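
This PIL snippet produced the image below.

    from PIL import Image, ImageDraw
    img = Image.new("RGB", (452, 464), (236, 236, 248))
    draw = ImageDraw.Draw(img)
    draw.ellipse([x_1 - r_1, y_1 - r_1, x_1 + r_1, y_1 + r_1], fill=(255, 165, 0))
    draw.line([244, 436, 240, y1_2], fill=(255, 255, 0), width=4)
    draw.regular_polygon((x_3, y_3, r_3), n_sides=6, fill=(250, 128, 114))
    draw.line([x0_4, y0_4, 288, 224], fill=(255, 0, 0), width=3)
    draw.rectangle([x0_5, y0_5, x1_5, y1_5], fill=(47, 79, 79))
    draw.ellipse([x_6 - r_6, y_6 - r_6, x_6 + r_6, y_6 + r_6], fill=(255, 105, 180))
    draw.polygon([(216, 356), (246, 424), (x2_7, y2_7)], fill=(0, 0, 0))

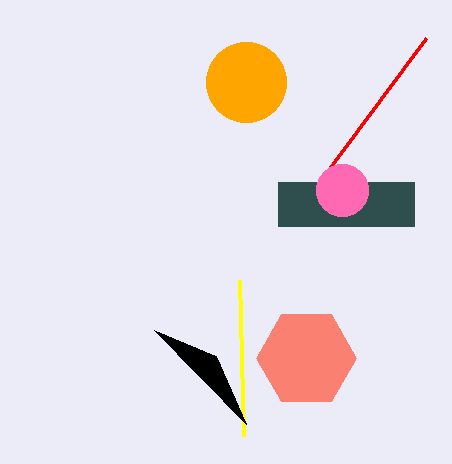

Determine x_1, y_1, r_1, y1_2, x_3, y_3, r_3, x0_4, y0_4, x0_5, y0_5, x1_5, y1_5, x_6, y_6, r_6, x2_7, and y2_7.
x_1 = 246, y_1 = 82, r_1 = 40, y1_2 = 280, x_3 = 306, y_3 = 358, r_3 = 50, x0_4 = 426, y0_4 = 38, x0_5 = 278, y0_5 = 182, x1_5 = 414, y1_5 = 226, x_6 = 342, y_6 = 190, r_6 = 26, x2_7 = 154, y2_7 = 330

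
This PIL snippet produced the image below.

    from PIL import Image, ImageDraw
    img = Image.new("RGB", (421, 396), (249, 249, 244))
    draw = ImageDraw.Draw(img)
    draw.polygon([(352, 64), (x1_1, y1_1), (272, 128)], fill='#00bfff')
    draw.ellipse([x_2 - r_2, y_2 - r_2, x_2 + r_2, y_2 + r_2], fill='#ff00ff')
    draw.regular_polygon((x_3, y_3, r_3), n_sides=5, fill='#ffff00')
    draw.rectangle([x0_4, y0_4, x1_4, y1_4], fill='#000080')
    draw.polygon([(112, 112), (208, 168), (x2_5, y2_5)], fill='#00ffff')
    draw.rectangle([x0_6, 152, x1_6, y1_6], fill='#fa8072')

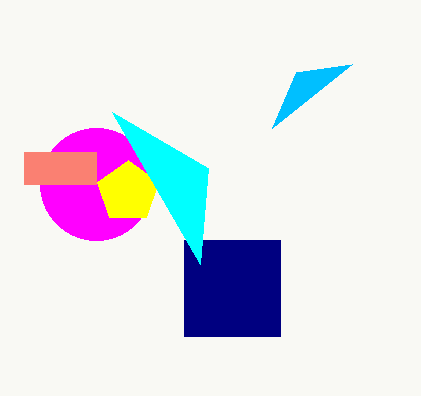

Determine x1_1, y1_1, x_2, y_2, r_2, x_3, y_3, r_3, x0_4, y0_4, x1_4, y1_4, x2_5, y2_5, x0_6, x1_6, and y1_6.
x1_1 = 296; y1_1 = 72; x_2 = 96; y_2 = 184; r_2 = 56; x_3 = 128; y_3 = 192; r_3 = 32; x0_4 = 184; y0_4 = 240; x1_4 = 280; y1_4 = 336; x2_5 = 200; y2_5 = 264; x0_6 = 24; x1_6 = 96; y1_6 = 184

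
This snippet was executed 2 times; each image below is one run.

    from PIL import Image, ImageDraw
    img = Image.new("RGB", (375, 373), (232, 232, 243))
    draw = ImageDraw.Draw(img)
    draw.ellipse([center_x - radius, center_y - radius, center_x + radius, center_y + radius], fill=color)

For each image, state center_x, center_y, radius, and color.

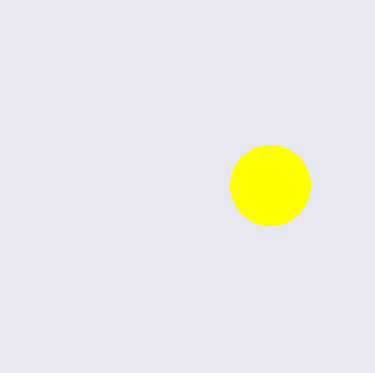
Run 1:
center_x = 270
center_y = 185
radius = 40
color = 'yellow'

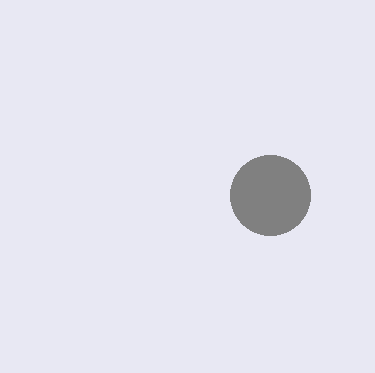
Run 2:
center_x = 270
center_y = 195
radius = 40
color = 'gray'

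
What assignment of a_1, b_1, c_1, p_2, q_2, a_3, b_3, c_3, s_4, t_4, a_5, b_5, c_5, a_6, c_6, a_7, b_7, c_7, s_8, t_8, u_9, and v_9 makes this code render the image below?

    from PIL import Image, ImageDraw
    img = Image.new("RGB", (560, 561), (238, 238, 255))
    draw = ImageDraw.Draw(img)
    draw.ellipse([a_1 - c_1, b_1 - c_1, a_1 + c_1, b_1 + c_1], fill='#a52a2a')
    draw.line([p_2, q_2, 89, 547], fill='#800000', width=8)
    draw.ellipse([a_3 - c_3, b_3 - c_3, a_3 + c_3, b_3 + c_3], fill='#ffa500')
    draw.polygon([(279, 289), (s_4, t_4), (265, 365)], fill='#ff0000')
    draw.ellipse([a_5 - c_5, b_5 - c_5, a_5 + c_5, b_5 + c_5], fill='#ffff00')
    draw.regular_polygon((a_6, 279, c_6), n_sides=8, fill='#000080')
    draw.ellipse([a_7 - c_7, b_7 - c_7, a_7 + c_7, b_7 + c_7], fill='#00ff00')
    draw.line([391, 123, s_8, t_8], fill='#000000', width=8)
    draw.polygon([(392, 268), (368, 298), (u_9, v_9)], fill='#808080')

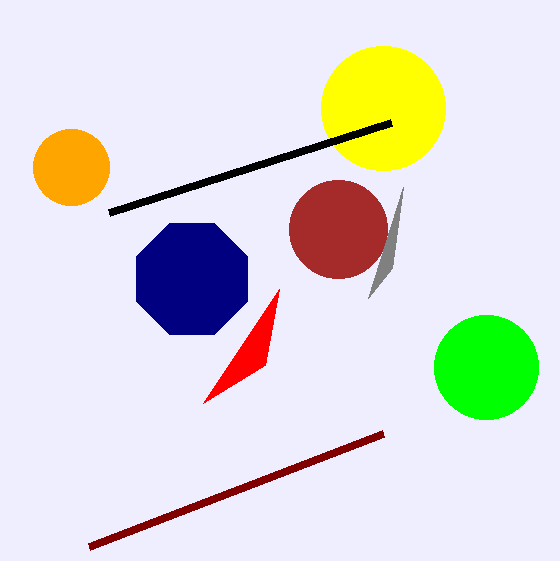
a_1 = 338
b_1 = 229
c_1 = 49
p_2 = 383
q_2 = 434
a_3 = 71
b_3 = 167
c_3 = 38
s_4 = 203
t_4 = 403
a_5 = 383
b_5 = 108
c_5 = 62
a_6 = 192
c_6 = 60
a_7 = 486
b_7 = 367
c_7 = 52
s_8 = 109
t_8 = 213
u_9 = 403
v_9 = 187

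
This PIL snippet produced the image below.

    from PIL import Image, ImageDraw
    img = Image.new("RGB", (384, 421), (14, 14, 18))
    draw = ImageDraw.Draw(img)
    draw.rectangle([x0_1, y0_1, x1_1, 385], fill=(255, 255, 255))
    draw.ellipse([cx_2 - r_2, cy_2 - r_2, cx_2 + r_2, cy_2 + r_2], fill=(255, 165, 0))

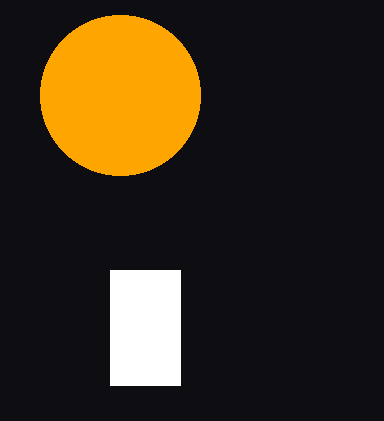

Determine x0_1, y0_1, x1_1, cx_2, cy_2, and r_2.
x0_1 = 110, y0_1 = 270, x1_1 = 180, cx_2 = 120, cy_2 = 95, r_2 = 80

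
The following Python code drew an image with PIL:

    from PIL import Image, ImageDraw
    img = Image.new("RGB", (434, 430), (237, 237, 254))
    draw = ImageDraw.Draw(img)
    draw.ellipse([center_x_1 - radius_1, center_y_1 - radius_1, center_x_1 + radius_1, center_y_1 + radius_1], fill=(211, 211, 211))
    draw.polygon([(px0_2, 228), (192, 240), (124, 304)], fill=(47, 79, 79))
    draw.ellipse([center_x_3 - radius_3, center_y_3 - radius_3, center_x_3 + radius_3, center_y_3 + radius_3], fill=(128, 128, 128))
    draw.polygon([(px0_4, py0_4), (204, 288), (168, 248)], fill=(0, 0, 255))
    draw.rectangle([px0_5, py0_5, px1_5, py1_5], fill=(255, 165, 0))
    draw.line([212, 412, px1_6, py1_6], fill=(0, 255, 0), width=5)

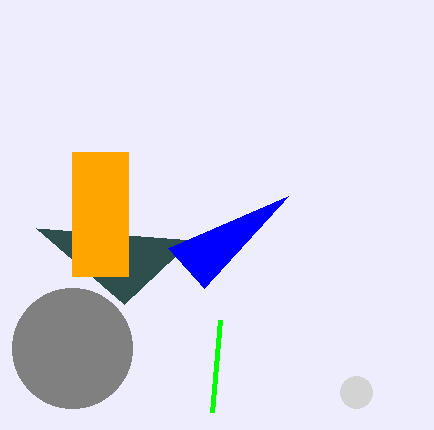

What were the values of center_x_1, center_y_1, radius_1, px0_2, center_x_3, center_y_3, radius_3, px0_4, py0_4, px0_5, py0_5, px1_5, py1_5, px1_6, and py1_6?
center_x_1 = 356
center_y_1 = 392
radius_1 = 16
px0_2 = 36
center_x_3 = 72
center_y_3 = 348
radius_3 = 60
px0_4 = 288
py0_4 = 196
px0_5 = 72
py0_5 = 152
px1_5 = 128
py1_5 = 276
px1_6 = 220
py1_6 = 320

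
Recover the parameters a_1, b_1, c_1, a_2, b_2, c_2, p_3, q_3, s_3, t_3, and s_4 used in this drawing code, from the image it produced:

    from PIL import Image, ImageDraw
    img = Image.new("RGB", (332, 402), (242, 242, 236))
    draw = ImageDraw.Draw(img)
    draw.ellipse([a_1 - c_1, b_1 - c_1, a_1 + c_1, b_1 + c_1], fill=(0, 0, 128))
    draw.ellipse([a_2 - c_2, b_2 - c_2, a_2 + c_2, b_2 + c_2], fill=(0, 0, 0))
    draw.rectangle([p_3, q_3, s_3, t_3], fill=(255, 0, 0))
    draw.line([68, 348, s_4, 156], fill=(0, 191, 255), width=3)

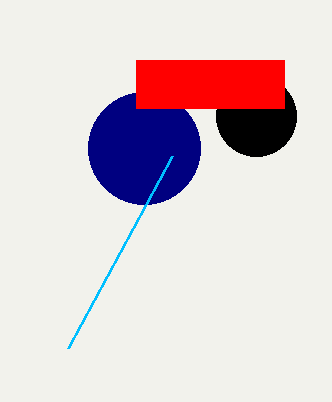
a_1 = 144, b_1 = 148, c_1 = 56, a_2 = 256, b_2 = 116, c_2 = 40, p_3 = 136, q_3 = 60, s_3 = 284, t_3 = 108, s_4 = 172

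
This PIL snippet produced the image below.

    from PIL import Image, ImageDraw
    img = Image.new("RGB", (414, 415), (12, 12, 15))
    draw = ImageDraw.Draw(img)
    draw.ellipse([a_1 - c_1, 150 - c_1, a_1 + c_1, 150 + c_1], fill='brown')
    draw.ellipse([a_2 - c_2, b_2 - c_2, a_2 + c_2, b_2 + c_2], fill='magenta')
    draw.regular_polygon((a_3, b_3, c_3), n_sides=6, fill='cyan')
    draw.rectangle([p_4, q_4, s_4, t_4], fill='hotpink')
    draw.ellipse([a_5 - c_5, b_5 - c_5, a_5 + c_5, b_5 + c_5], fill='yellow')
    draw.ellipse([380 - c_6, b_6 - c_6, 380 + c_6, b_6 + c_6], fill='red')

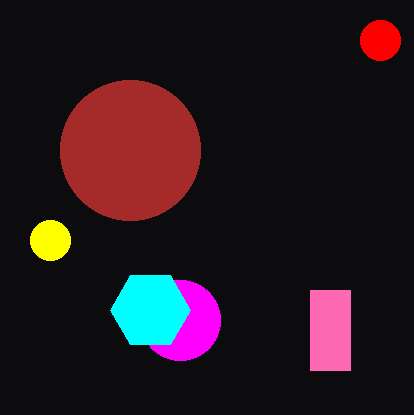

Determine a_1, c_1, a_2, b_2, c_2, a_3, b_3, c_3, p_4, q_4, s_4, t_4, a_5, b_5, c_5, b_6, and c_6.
a_1 = 130; c_1 = 70; a_2 = 180; b_2 = 320; c_2 = 40; a_3 = 150; b_3 = 310; c_3 = 40; p_4 = 310; q_4 = 290; s_4 = 350; t_4 = 370; a_5 = 50; b_5 = 240; c_5 = 20; b_6 = 40; c_6 = 20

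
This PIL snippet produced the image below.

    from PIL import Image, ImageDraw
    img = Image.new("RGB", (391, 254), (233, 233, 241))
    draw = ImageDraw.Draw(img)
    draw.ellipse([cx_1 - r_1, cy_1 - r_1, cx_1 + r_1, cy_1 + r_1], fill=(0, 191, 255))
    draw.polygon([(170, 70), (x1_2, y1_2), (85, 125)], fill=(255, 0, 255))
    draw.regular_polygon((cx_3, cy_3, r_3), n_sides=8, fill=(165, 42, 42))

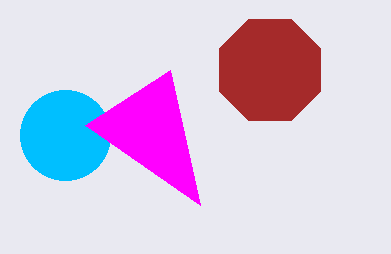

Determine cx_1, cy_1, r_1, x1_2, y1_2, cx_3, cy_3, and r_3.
cx_1 = 65
cy_1 = 135
r_1 = 45
x1_2 = 200
y1_2 = 205
cx_3 = 270
cy_3 = 70
r_3 = 55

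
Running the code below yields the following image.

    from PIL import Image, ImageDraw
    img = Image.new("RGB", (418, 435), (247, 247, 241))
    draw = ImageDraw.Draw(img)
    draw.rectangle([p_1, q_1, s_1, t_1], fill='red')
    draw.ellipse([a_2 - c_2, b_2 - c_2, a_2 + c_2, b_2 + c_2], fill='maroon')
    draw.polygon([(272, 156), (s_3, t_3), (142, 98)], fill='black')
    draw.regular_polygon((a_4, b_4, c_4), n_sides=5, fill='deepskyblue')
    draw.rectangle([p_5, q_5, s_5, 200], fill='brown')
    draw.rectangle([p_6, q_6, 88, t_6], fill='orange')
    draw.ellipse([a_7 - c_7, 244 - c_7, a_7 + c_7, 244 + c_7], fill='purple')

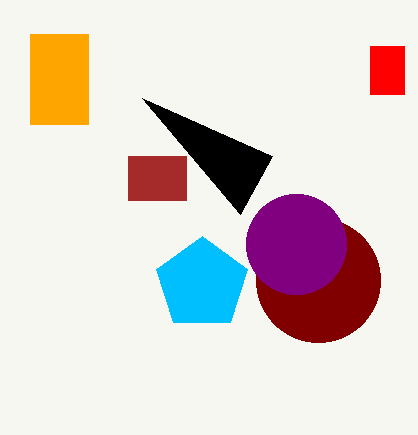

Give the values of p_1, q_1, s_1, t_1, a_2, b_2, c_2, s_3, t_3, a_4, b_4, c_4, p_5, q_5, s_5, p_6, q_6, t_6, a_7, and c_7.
p_1 = 370; q_1 = 46; s_1 = 404; t_1 = 94; a_2 = 318; b_2 = 280; c_2 = 62; s_3 = 240; t_3 = 214; a_4 = 202; b_4 = 284; c_4 = 48; p_5 = 128; q_5 = 156; s_5 = 186; p_6 = 30; q_6 = 34; t_6 = 124; a_7 = 296; c_7 = 50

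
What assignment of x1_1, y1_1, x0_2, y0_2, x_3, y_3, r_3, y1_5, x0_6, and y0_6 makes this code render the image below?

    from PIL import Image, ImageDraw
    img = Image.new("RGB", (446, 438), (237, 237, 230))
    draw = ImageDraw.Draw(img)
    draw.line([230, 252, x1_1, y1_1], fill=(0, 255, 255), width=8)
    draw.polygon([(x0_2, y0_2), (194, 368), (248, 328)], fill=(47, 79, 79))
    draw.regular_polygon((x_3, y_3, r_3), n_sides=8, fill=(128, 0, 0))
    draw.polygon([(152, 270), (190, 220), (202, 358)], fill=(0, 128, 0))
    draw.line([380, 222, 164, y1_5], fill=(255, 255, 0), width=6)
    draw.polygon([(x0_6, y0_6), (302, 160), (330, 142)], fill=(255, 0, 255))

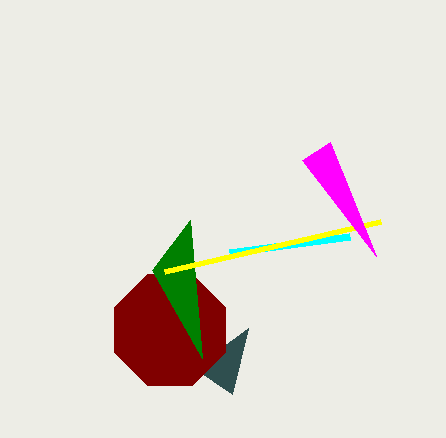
x1_1 = 350; y1_1 = 236; x0_2 = 232; y0_2 = 394; x_3 = 170; y_3 = 330; r_3 = 60; y1_5 = 272; x0_6 = 376; y0_6 = 256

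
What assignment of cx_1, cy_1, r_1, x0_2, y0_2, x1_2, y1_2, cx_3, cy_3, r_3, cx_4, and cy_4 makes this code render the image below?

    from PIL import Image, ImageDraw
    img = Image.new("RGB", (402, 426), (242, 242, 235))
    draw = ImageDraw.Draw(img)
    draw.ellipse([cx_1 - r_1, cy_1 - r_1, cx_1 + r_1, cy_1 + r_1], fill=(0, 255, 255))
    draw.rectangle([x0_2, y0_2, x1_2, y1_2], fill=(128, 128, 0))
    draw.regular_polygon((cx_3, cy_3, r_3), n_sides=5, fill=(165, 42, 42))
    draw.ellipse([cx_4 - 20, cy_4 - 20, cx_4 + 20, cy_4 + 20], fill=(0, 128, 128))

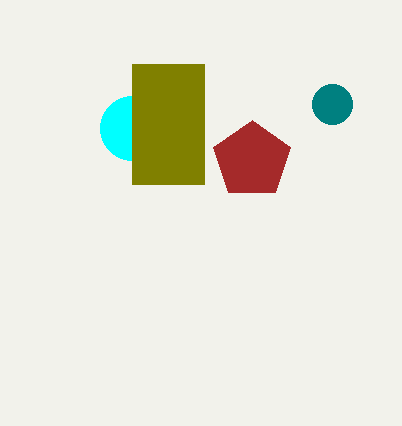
cx_1 = 132; cy_1 = 128; r_1 = 32; x0_2 = 132; y0_2 = 64; x1_2 = 204; y1_2 = 184; cx_3 = 252; cy_3 = 160; r_3 = 40; cx_4 = 332; cy_4 = 104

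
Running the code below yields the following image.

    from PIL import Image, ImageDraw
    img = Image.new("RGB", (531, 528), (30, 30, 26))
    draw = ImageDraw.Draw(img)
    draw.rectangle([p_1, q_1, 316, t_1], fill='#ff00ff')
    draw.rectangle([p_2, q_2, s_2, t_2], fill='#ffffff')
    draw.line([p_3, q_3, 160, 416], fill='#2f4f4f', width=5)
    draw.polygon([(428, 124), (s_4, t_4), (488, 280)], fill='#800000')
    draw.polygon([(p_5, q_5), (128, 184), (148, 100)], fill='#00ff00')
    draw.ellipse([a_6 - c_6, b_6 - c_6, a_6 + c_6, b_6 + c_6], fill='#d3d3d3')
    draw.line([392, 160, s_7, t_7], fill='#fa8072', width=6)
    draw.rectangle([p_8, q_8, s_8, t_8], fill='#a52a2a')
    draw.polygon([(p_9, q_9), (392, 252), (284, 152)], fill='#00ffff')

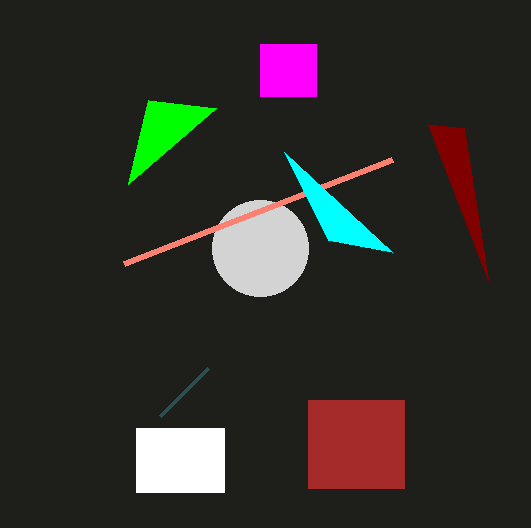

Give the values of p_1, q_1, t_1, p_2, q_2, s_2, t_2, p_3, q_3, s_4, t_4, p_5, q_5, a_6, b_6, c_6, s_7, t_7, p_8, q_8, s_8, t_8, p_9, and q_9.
p_1 = 260; q_1 = 44; t_1 = 96; p_2 = 136; q_2 = 428; s_2 = 224; t_2 = 492; p_3 = 208; q_3 = 368; s_4 = 464; t_4 = 128; p_5 = 216; q_5 = 108; a_6 = 260; b_6 = 248; c_6 = 48; s_7 = 124; t_7 = 264; p_8 = 308; q_8 = 400; s_8 = 404; t_8 = 488; p_9 = 328; q_9 = 240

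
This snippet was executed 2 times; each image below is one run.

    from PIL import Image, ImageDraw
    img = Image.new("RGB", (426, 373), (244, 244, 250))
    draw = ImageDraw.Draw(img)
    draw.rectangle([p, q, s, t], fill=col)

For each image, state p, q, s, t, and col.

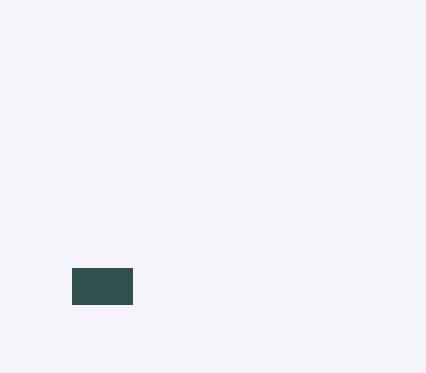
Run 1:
p = 72; q = 268; s = 132; t = 304; col = 'darkslategray'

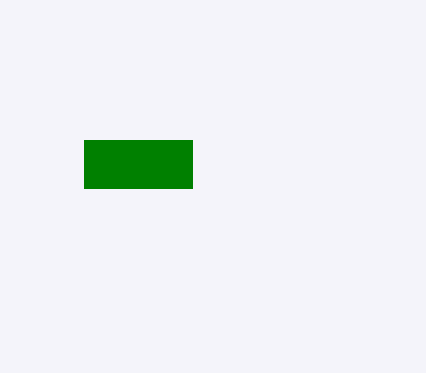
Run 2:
p = 84; q = 140; s = 192; t = 188; col = 'green'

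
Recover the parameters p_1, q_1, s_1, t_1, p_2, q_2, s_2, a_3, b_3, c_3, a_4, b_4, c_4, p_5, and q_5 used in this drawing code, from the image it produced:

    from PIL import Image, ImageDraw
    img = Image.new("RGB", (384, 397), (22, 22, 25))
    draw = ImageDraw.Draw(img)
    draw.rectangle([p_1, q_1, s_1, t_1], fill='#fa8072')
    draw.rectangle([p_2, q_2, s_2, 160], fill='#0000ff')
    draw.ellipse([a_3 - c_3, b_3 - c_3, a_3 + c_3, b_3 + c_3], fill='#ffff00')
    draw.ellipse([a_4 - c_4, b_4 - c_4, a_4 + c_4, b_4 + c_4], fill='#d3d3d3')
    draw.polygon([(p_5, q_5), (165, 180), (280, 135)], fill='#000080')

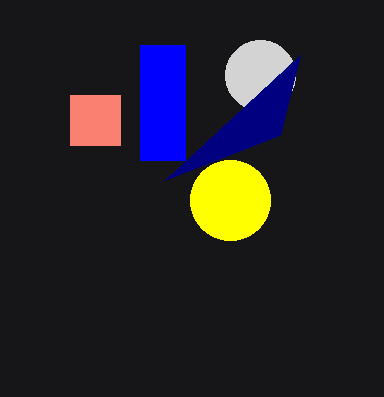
p_1 = 70
q_1 = 95
s_1 = 120
t_1 = 145
p_2 = 140
q_2 = 45
s_2 = 185
a_3 = 230
b_3 = 200
c_3 = 40
a_4 = 260
b_4 = 75
c_4 = 35
p_5 = 300
q_5 = 55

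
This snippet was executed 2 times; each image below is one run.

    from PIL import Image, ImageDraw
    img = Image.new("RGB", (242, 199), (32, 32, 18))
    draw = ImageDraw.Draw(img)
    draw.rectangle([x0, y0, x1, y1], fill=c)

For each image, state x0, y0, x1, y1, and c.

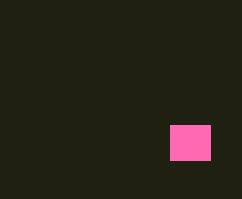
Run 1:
x0 = 170
y0 = 125
x1 = 210
y1 = 160
c = 'hotpink'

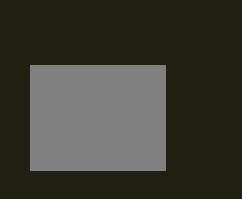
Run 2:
x0 = 30, y0 = 65, x1 = 165, y1 = 170, c = 'gray'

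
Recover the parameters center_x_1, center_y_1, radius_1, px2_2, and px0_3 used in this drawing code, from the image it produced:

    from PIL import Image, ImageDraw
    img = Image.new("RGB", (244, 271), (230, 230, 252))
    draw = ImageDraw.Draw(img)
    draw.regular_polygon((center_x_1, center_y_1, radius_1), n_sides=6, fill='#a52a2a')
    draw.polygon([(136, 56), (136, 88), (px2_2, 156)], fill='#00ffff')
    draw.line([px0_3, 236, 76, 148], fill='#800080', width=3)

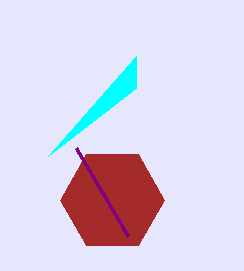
center_x_1 = 112; center_y_1 = 200; radius_1 = 52; px2_2 = 48; px0_3 = 128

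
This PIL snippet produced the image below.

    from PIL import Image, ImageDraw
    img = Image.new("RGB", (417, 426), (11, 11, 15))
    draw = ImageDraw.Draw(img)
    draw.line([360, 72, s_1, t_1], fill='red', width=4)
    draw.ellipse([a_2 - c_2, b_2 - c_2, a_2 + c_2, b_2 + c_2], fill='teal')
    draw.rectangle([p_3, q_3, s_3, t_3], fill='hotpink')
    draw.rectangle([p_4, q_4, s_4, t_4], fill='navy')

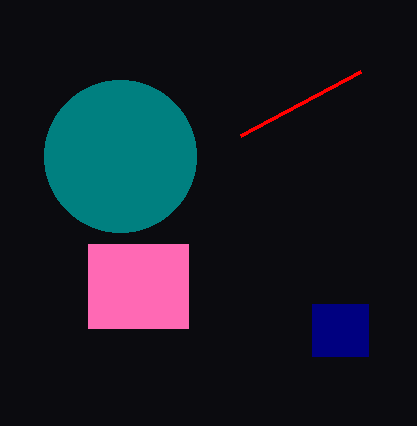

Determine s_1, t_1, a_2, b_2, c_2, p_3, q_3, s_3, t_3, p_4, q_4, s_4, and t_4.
s_1 = 240; t_1 = 136; a_2 = 120; b_2 = 156; c_2 = 76; p_3 = 88; q_3 = 244; s_3 = 188; t_3 = 328; p_4 = 312; q_4 = 304; s_4 = 368; t_4 = 356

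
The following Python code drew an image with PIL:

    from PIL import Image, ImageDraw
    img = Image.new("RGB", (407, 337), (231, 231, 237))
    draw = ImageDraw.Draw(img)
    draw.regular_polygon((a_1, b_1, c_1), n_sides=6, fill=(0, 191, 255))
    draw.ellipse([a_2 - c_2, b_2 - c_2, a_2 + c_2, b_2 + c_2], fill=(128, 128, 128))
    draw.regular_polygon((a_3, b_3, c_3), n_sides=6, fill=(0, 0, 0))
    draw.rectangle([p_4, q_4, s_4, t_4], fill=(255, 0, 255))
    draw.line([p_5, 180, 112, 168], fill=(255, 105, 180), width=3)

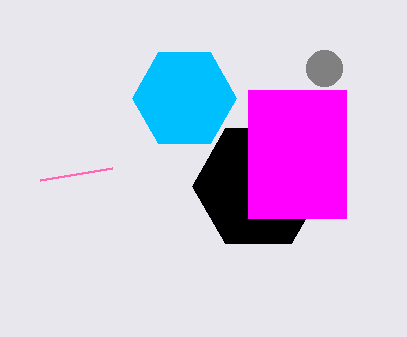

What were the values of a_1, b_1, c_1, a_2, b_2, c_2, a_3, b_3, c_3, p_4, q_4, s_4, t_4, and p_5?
a_1 = 184, b_1 = 98, c_1 = 52, a_2 = 324, b_2 = 68, c_2 = 18, a_3 = 258, b_3 = 186, c_3 = 66, p_4 = 248, q_4 = 90, s_4 = 346, t_4 = 218, p_5 = 40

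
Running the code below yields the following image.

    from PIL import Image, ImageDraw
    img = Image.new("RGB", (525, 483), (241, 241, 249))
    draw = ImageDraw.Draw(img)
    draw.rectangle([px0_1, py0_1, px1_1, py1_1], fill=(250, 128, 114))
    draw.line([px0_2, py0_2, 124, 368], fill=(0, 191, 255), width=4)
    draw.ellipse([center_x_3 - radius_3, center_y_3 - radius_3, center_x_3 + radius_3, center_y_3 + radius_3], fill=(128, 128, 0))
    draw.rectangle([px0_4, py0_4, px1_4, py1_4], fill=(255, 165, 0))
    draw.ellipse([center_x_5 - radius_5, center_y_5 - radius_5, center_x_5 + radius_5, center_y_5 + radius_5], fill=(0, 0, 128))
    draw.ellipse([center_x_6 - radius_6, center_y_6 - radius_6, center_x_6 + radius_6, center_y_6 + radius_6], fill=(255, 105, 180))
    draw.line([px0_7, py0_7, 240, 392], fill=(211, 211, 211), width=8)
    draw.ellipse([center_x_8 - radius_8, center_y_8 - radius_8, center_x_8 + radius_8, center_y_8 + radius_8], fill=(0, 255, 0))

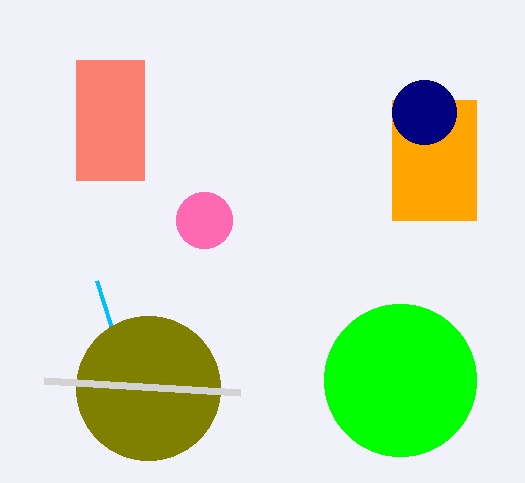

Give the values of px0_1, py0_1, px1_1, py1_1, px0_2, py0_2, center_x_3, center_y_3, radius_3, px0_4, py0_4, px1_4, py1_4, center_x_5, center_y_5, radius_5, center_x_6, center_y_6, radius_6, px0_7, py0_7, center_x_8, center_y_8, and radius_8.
px0_1 = 76, py0_1 = 60, px1_1 = 144, py1_1 = 180, px0_2 = 96, py0_2 = 280, center_x_3 = 148, center_y_3 = 388, radius_3 = 72, px0_4 = 392, py0_4 = 100, px1_4 = 476, py1_4 = 220, center_x_5 = 424, center_y_5 = 112, radius_5 = 32, center_x_6 = 204, center_y_6 = 220, radius_6 = 28, px0_7 = 44, py0_7 = 380, center_x_8 = 400, center_y_8 = 380, radius_8 = 76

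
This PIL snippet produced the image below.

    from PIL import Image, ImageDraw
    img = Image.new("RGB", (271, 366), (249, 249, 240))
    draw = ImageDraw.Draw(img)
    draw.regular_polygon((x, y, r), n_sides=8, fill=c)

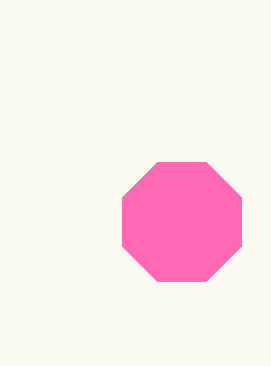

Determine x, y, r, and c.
x = 182
y = 222
r = 64
c = 'hotpink'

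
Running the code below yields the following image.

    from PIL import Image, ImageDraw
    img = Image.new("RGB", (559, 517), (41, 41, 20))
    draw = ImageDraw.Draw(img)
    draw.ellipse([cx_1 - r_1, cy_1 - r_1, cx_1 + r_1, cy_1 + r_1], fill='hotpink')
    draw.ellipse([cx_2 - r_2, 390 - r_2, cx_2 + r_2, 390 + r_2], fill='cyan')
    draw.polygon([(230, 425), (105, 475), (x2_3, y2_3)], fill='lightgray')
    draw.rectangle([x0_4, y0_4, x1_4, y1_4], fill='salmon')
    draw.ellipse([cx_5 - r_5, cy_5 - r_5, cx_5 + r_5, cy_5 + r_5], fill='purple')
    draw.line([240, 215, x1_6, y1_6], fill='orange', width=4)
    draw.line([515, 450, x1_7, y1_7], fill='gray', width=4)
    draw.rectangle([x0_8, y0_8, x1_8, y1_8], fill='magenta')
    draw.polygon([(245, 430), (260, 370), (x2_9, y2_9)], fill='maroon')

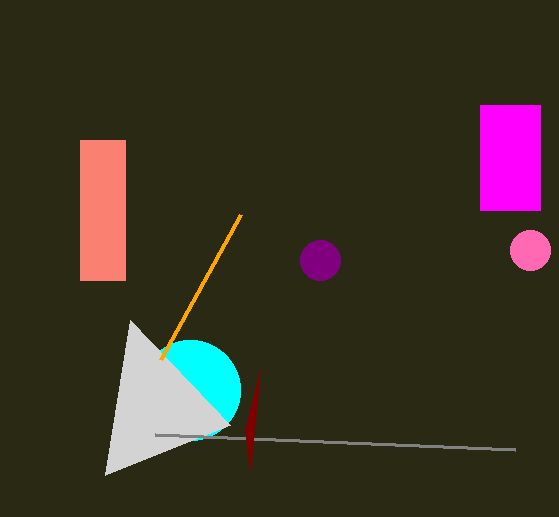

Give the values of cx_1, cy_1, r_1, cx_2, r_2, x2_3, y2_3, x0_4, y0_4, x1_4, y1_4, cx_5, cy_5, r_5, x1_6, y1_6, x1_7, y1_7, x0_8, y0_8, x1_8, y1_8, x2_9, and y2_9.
cx_1 = 530; cy_1 = 250; r_1 = 20; cx_2 = 190; r_2 = 50; x2_3 = 130; y2_3 = 320; x0_4 = 80; y0_4 = 140; x1_4 = 125; y1_4 = 280; cx_5 = 320; cy_5 = 260; r_5 = 20; x1_6 = 160; y1_6 = 360; x1_7 = 155; y1_7 = 435; x0_8 = 480; y0_8 = 105; x1_8 = 540; y1_8 = 210; x2_9 = 250; y2_9 = 470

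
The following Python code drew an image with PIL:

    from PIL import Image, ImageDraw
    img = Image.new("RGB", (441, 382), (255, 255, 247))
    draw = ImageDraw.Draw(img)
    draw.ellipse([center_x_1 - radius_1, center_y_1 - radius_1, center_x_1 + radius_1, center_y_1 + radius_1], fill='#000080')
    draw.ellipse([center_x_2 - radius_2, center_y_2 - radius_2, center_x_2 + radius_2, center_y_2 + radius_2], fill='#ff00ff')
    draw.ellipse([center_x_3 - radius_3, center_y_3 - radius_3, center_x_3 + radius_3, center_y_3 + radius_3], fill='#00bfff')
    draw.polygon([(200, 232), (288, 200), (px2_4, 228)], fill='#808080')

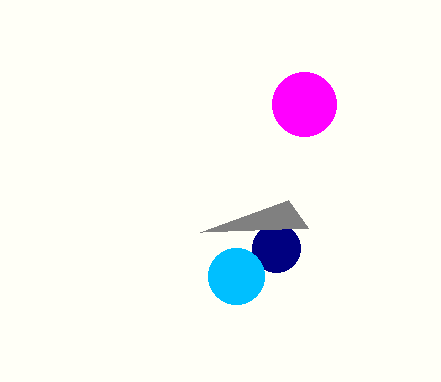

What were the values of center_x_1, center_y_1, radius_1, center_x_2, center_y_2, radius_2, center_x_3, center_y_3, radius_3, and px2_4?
center_x_1 = 276; center_y_1 = 248; radius_1 = 24; center_x_2 = 304; center_y_2 = 104; radius_2 = 32; center_x_3 = 236; center_y_3 = 276; radius_3 = 28; px2_4 = 308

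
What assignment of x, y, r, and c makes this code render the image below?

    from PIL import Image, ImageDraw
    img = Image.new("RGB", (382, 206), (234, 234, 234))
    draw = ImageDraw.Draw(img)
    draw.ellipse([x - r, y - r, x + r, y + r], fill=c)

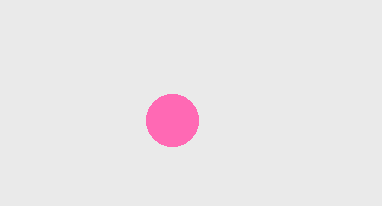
x = 172; y = 120; r = 26; c = 'hotpink'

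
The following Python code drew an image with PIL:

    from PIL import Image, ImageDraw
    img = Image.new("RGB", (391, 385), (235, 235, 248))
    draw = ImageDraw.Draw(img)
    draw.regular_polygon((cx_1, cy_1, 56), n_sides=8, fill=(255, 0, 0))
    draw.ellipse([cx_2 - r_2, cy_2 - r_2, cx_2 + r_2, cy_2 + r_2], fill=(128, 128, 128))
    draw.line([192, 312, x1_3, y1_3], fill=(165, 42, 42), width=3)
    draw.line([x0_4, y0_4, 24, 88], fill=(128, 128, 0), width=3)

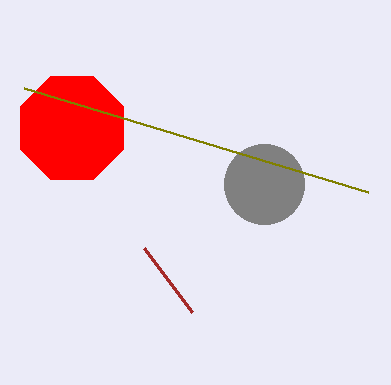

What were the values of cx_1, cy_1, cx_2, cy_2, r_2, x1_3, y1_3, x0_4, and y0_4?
cx_1 = 72, cy_1 = 128, cx_2 = 264, cy_2 = 184, r_2 = 40, x1_3 = 144, y1_3 = 248, x0_4 = 368, y0_4 = 192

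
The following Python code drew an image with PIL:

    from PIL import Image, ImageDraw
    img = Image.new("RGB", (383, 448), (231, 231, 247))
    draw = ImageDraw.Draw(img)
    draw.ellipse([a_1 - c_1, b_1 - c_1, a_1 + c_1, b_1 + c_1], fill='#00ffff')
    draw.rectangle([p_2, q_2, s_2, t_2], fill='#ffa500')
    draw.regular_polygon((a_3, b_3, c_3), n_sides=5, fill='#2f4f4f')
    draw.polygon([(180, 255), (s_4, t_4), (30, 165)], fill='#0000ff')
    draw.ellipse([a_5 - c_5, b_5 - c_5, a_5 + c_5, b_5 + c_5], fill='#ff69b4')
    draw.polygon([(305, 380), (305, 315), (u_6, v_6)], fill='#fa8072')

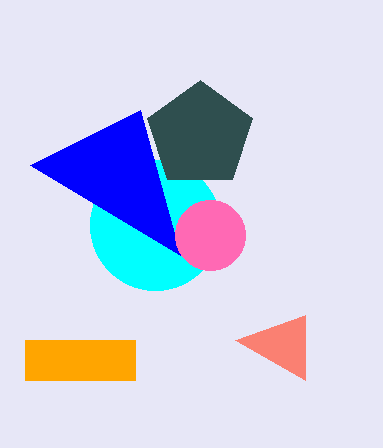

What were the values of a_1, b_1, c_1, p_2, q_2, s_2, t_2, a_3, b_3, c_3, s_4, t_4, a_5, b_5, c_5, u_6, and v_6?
a_1 = 155; b_1 = 225; c_1 = 65; p_2 = 25; q_2 = 340; s_2 = 135; t_2 = 380; a_3 = 200; b_3 = 135; c_3 = 55; s_4 = 140; t_4 = 110; a_5 = 210; b_5 = 235; c_5 = 35; u_6 = 235; v_6 = 340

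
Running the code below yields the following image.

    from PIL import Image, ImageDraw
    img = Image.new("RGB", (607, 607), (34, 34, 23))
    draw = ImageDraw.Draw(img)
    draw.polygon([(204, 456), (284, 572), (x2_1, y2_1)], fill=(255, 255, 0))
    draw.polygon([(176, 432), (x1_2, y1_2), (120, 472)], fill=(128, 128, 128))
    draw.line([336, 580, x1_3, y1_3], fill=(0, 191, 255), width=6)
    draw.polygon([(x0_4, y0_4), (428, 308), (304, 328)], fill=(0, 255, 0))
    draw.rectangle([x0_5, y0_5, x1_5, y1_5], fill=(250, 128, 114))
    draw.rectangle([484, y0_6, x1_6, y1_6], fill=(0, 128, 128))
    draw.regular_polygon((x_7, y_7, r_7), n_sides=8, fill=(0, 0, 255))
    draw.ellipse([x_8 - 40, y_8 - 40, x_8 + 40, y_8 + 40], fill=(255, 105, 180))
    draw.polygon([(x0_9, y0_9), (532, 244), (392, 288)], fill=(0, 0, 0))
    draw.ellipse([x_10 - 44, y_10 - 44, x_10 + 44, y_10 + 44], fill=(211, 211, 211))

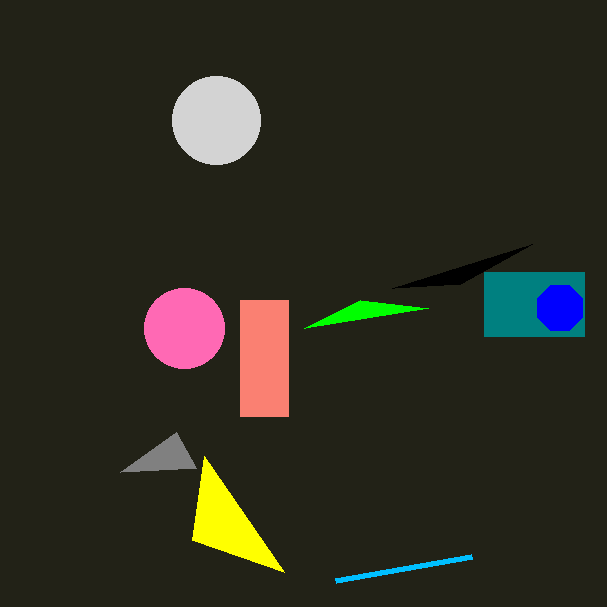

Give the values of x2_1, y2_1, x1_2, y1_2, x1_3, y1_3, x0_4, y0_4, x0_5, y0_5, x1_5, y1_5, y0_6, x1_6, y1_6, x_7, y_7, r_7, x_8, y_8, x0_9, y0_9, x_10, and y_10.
x2_1 = 192; y2_1 = 540; x1_2 = 196; y1_2 = 468; x1_3 = 472; y1_3 = 556; x0_4 = 360; y0_4 = 300; x0_5 = 240; y0_5 = 300; x1_5 = 288; y1_5 = 416; y0_6 = 272; x1_6 = 584; y1_6 = 336; x_7 = 560; y_7 = 308; r_7 = 24; x_8 = 184; y_8 = 328; x0_9 = 460; y0_9 = 284; x_10 = 216; y_10 = 120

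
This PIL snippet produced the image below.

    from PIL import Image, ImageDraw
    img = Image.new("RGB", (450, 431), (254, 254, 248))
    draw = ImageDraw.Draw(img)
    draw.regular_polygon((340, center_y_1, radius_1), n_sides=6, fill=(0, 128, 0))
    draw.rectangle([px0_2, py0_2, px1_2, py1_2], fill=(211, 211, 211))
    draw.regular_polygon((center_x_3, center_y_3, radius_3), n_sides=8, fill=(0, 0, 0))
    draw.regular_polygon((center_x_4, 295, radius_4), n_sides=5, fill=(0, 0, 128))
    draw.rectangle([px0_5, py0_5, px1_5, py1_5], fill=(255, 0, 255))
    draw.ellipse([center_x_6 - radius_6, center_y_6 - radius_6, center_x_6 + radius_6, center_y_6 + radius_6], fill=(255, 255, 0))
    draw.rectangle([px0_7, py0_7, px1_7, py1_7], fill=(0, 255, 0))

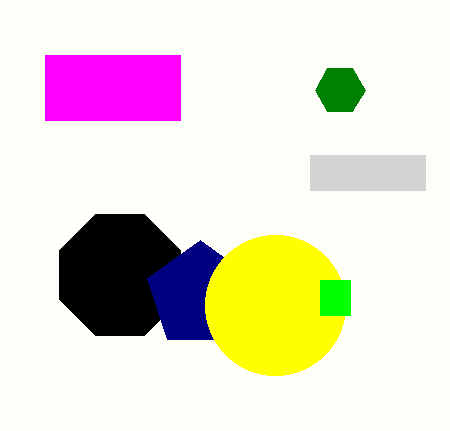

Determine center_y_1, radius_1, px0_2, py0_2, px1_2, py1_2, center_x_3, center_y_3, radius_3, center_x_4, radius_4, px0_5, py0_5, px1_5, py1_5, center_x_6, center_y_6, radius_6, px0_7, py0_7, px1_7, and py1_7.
center_y_1 = 90; radius_1 = 25; px0_2 = 310; py0_2 = 155; px1_2 = 425; py1_2 = 190; center_x_3 = 120; center_y_3 = 275; radius_3 = 65; center_x_4 = 200; radius_4 = 55; px0_5 = 45; py0_5 = 55; px1_5 = 180; py1_5 = 120; center_x_6 = 275; center_y_6 = 305; radius_6 = 70; px0_7 = 320; py0_7 = 280; px1_7 = 350; py1_7 = 315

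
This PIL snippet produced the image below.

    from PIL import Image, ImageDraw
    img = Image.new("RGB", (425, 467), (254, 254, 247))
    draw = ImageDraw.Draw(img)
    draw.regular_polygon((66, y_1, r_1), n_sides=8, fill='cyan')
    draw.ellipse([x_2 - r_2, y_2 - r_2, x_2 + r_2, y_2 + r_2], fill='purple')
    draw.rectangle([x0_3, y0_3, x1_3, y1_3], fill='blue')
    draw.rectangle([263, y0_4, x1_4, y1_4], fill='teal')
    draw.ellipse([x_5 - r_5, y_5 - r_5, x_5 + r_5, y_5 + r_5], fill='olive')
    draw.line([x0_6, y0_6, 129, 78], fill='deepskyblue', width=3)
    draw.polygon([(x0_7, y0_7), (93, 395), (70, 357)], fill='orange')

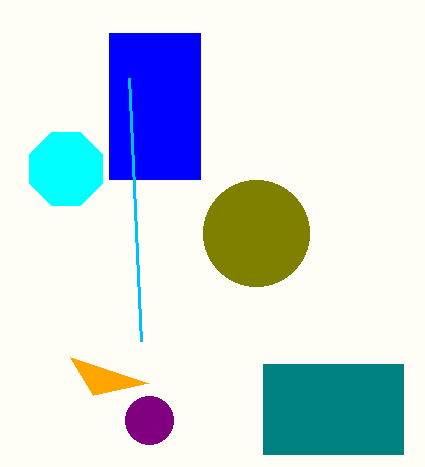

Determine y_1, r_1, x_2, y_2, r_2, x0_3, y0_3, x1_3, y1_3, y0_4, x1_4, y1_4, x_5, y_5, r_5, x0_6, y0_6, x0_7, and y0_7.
y_1 = 169
r_1 = 39
x_2 = 149
y_2 = 420
r_2 = 24
x0_3 = 109
y0_3 = 33
x1_3 = 200
y1_3 = 179
y0_4 = 364
x1_4 = 403
y1_4 = 454
x_5 = 256
y_5 = 233
r_5 = 53
x0_6 = 141
y0_6 = 341
x0_7 = 148
y0_7 = 383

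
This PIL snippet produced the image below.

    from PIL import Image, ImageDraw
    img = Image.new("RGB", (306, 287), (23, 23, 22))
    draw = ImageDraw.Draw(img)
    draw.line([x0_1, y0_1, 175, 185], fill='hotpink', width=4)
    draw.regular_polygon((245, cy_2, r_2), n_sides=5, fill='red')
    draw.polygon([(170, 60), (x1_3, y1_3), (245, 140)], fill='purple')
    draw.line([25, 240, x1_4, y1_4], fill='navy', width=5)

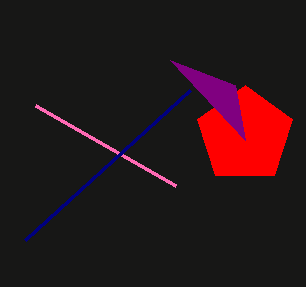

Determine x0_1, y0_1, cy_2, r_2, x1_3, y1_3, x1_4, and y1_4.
x0_1 = 35, y0_1 = 105, cy_2 = 135, r_2 = 50, x1_3 = 235, y1_3 = 85, x1_4 = 190, y1_4 = 90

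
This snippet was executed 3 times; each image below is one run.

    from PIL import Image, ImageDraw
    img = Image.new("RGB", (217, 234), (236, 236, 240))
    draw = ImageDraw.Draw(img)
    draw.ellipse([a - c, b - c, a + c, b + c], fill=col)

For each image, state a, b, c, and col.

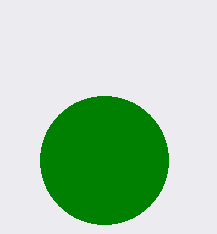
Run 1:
a = 104, b = 160, c = 64, col = 'green'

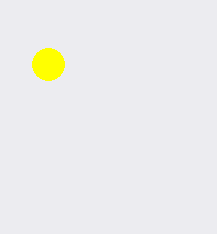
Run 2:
a = 48, b = 64, c = 16, col = 'yellow'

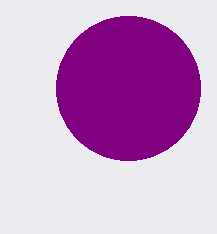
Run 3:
a = 128, b = 88, c = 72, col = 'purple'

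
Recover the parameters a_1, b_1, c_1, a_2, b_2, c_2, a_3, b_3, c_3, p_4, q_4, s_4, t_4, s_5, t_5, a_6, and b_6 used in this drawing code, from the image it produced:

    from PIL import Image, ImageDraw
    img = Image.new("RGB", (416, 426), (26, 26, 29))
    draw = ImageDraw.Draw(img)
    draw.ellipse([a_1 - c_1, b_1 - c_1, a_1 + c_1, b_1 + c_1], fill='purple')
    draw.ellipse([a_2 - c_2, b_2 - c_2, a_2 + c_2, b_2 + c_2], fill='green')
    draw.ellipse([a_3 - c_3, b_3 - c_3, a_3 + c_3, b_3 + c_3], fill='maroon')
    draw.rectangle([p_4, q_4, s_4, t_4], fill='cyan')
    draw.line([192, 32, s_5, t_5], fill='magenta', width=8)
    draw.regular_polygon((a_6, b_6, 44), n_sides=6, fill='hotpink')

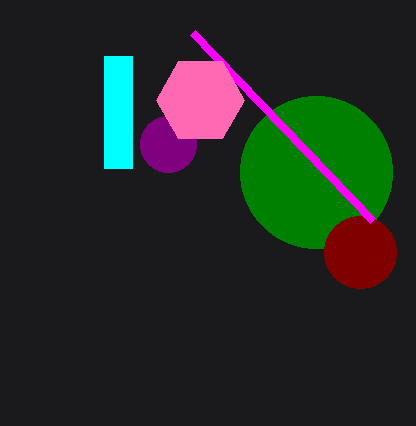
a_1 = 168
b_1 = 144
c_1 = 28
a_2 = 316
b_2 = 172
c_2 = 76
a_3 = 360
b_3 = 252
c_3 = 36
p_4 = 104
q_4 = 56
s_4 = 132
t_4 = 168
s_5 = 372
t_5 = 220
a_6 = 200
b_6 = 100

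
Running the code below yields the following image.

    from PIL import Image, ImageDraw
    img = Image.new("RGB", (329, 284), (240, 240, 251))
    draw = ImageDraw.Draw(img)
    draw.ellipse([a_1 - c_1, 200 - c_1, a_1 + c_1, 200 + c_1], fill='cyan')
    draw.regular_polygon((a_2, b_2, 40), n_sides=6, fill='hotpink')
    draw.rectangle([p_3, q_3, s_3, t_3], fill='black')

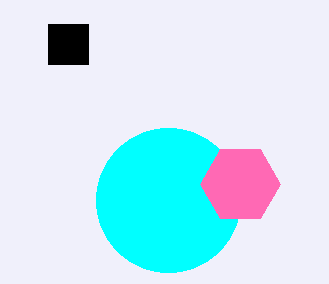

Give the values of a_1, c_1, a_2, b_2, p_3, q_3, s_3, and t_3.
a_1 = 168, c_1 = 72, a_2 = 240, b_2 = 184, p_3 = 48, q_3 = 24, s_3 = 88, t_3 = 64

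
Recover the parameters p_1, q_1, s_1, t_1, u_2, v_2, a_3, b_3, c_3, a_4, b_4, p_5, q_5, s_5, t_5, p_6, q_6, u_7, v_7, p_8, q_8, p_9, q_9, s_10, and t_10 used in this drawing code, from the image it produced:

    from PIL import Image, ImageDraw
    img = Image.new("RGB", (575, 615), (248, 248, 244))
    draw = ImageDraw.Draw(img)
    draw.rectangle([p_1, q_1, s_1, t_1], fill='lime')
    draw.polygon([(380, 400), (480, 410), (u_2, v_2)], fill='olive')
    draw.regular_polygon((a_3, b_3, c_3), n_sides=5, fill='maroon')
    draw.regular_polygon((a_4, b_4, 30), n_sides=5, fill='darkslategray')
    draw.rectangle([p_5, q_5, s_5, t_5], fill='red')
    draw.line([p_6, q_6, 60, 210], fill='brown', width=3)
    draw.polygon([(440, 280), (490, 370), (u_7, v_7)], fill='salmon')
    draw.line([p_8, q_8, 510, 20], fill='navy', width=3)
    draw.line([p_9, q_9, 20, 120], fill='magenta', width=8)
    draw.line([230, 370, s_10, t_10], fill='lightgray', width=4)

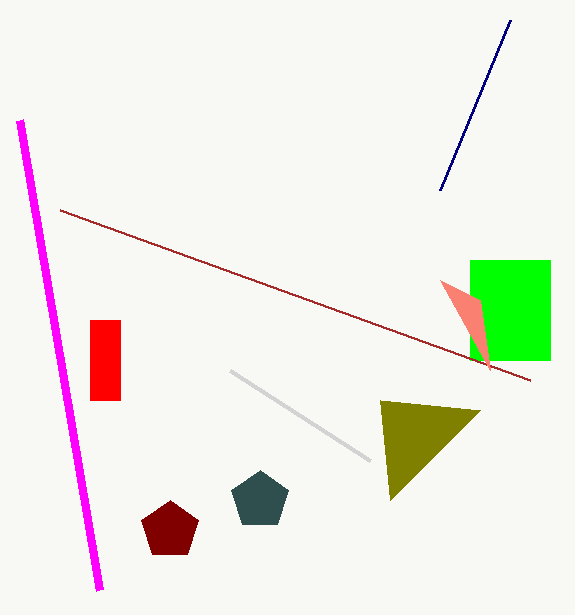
p_1 = 470; q_1 = 260; s_1 = 550; t_1 = 360; u_2 = 390; v_2 = 500; a_3 = 170; b_3 = 530; c_3 = 30; a_4 = 260; b_4 = 500; p_5 = 90; q_5 = 320; s_5 = 120; t_5 = 400; p_6 = 530; q_6 = 380; u_7 = 480; v_7 = 300; p_8 = 440; q_8 = 190; p_9 = 100; q_9 = 590; s_10 = 370; t_10 = 460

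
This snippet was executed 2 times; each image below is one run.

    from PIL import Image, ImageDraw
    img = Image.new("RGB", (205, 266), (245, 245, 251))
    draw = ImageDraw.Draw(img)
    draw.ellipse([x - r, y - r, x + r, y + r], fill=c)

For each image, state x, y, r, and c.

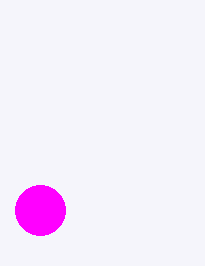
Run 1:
x = 40; y = 210; r = 25; c = 'magenta'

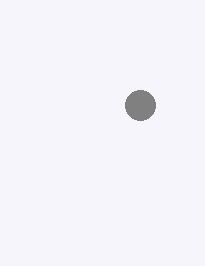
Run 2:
x = 140, y = 105, r = 15, c = 'gray'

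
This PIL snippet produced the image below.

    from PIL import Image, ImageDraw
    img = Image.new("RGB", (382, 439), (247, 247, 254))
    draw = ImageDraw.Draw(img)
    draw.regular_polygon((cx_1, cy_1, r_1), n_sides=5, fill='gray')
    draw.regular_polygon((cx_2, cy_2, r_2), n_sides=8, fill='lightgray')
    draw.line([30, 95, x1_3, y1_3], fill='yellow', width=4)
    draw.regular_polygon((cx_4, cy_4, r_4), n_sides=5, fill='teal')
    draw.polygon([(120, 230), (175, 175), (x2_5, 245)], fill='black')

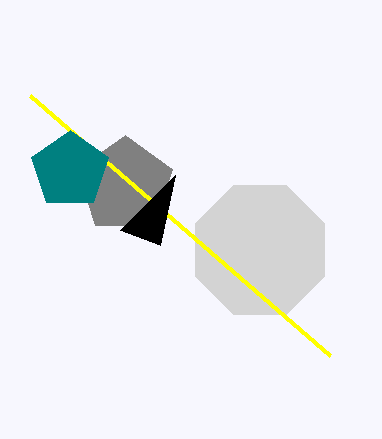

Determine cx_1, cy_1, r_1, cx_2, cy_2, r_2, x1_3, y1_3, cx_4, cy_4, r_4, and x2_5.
cx_1 = 125
cy_1 = 185
r_1 = 50
cx_2 = 260
cy_2 = 250
r_2 = 70
x1_3 = 330
y1_3 = 355
cx_4 = 70
cy_4 = 170
r_4 = 40
x2_5 = 160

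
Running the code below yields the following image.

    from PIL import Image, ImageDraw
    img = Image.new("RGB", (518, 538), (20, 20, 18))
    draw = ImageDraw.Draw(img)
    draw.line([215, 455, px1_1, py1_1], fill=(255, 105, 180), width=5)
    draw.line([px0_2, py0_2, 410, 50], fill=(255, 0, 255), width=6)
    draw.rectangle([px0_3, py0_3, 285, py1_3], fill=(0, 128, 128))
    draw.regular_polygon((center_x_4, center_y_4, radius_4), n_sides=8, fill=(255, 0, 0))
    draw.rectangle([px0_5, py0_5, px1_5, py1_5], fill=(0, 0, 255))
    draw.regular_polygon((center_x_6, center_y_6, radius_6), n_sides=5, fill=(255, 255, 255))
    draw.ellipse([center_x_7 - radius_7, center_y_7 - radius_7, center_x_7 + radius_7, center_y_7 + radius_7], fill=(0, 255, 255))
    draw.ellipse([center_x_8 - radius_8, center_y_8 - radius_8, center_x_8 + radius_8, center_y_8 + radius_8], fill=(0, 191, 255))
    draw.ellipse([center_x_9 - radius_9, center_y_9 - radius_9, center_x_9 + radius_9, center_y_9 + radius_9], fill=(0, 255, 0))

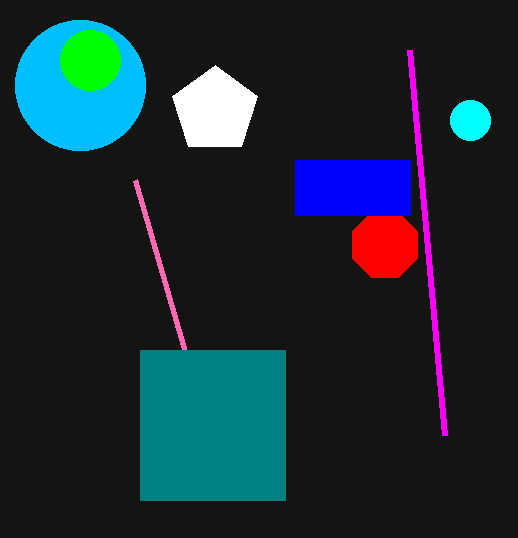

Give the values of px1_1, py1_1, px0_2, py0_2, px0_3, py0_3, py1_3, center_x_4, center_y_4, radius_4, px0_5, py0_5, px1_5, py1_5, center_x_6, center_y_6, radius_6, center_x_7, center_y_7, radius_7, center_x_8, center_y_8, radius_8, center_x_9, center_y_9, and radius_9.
px1_1 = 135
py1_1 = 180
px0_2 = 445
py0_2 = 435
px0_3 = 140
py0_3 = 350
py1_3 = 500
center_x_4 = 385
center_y_4 = 245
radius_4 = 35
px0_5 = 295
py0_5 = 160
px1_5 = 410
py1_5 = 215
center_x_6 = 215
center_y_6 = 110
radius_6 = 45
center_x_7 = 470
center_y_7 = 120
radius_7 = 20
center_x_8 = 80
center_y_8 = 85
radius_8 = 65
center_x_9 = 90
center_y_9 = 60
radius_9 = 30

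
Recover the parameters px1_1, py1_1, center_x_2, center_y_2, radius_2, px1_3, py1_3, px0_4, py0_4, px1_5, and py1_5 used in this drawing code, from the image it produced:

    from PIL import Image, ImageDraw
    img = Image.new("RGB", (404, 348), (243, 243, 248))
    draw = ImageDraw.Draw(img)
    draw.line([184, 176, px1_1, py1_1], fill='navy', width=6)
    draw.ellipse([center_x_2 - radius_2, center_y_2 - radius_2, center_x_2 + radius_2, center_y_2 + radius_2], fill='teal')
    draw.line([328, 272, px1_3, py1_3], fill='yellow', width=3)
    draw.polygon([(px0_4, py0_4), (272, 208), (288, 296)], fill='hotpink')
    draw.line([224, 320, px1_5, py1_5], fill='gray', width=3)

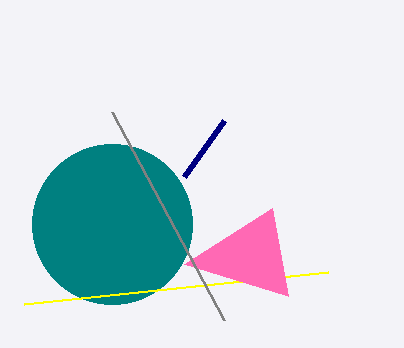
px1_1 = 224
py1_1 = 120
center_x_2 = 112
center_y_2 = 224
radius_2 = 80
px1_3 = 24
py1_3 = 304
px0_4 = 184
py0_4 = 264
px1_5 = 112
py1_5 = 112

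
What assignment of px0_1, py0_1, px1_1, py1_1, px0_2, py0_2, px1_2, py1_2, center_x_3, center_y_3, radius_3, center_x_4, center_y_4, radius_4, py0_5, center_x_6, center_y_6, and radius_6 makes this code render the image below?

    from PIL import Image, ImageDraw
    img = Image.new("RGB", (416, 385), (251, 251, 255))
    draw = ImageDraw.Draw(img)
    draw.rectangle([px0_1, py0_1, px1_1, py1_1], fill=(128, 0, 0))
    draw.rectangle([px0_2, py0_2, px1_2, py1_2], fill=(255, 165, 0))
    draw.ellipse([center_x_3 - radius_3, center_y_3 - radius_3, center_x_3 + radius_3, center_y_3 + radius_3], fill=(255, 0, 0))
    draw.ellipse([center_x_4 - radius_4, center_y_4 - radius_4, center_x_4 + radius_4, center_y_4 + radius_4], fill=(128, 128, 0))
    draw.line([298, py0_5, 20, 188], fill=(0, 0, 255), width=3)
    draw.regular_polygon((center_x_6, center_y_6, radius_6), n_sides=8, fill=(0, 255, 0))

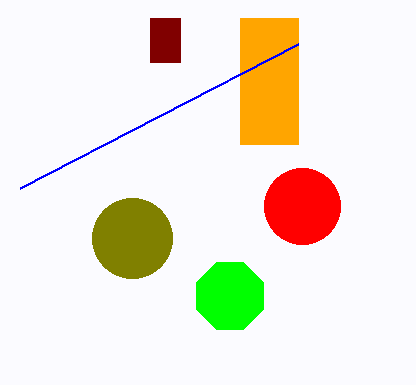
px0_1 = 150, py0_1 = 18, px1_1 = 180, py1_1 = 62, px0_2 = 240, py0_2 = 18, px1_2 = 298, py1_2 = 144, center_x_3 = 302, center_y_3 = 206, radius_3 = 38, center_x_4 = 132, center_y_4 = 238, radius_4 = 40, py0_5 = 44, center_x_6 = 230, center_y_6 = 296, radius_6 = 36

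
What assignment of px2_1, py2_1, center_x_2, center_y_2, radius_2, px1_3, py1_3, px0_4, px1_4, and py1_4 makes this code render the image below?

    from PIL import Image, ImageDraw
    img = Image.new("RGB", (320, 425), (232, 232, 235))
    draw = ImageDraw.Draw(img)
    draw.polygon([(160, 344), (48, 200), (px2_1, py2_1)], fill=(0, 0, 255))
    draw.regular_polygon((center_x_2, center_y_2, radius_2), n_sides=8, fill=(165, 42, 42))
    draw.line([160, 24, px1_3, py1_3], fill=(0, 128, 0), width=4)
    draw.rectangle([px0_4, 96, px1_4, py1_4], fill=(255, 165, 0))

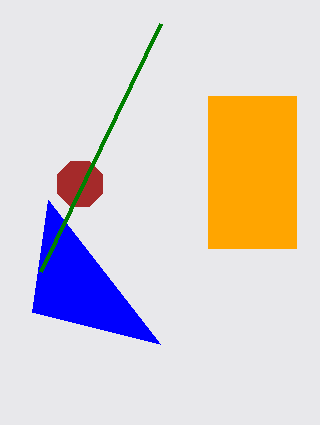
px2_1 = 32
py2_1 = 312
center_x_2 = 80
center_y_2 = 184
radius_2 = 24
px1_3 = 40
py1_3 = 272
px0_4 = 208
px1_4 = 296
py1_4 = 248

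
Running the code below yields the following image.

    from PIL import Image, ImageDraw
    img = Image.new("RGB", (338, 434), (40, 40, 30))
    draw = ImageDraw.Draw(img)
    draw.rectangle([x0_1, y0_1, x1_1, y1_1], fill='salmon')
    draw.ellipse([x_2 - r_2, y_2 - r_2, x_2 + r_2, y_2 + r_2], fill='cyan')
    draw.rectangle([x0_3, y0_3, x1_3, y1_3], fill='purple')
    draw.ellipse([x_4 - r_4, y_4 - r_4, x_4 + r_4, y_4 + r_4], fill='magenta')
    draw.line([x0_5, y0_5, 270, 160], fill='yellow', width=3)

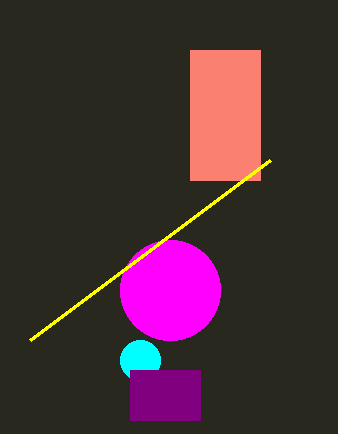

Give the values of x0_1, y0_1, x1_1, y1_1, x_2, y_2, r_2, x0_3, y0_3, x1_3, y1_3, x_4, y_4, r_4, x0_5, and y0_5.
x0_1 = 190
y0_1 = 50
x1_1 = 260
y1_1 = 180
x_2 = 140
y_2 = 360
r_2 = 20
x0_3 = 130
y0_3 = 370
x1_3 = 200
y1_3 = 420
x_4 = 170
y_4 = 290
r_4 = 50
x0_5 = 30
y0_5 = 340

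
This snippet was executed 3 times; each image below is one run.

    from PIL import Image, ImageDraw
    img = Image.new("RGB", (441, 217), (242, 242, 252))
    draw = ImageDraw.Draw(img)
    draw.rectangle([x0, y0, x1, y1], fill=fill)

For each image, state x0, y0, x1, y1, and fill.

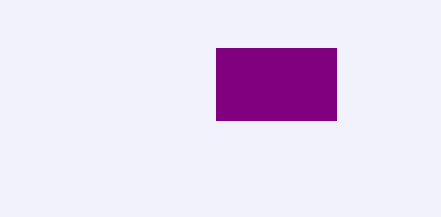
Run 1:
x0 = 216
y0 = 48
x1 = 336
y1 = 120
fill = 'purple'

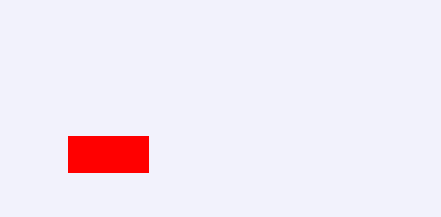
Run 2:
x0 = 68; y0 = 136; x1 = 148; y1 = 172; fill = 'red'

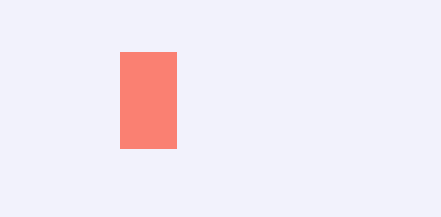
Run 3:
x0 = 120; y0 = 52; x1 = 176; y1 = 148; fill = 'salmon'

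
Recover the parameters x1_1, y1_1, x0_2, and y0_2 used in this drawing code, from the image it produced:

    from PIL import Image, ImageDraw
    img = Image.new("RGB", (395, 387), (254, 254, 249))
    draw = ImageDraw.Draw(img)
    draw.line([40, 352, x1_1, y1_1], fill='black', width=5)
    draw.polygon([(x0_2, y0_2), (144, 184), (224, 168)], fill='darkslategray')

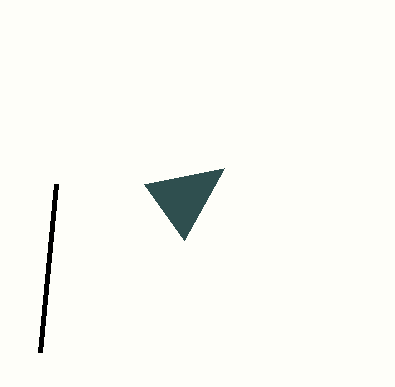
x1_1 = 56
y1_1 = 184
x0_2 = 184
y0_2 = 240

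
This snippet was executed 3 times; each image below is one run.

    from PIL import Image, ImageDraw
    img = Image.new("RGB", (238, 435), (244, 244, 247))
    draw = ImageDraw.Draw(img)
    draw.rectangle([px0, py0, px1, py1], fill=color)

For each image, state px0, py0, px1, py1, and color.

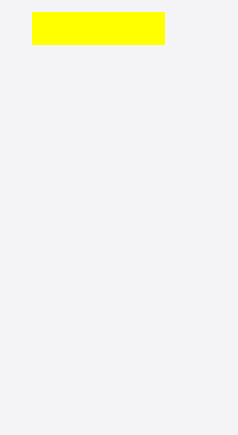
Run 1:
px0 = 32, py0 = 12, px1 = 164, py1 = 44, color = 'yellow'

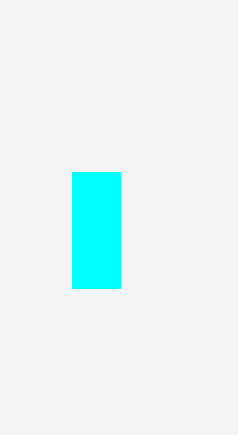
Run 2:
px0 = 72, py0 = 172, px1 = 120, py1 = 288, color = 'cyan'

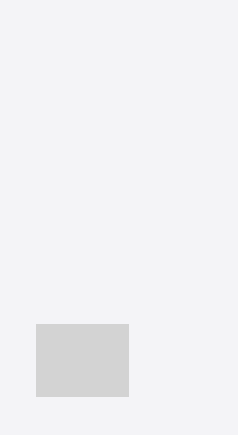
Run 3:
px0 = 36, py0 = 324, px1 = 128, py1 = 396, color = 'lightgray'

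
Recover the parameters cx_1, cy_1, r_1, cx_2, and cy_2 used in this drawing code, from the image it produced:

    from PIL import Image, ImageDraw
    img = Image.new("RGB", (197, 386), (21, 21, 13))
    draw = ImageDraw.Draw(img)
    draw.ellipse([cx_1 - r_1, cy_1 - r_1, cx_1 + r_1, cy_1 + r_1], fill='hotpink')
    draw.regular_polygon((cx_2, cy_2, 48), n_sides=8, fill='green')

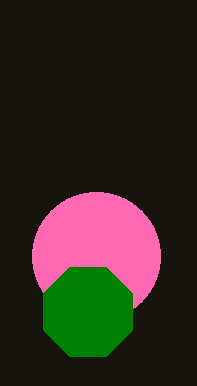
cx_1 = 96
cy_1 = 256
r_1 = 64
cx_2 = 88
cy_2 = 312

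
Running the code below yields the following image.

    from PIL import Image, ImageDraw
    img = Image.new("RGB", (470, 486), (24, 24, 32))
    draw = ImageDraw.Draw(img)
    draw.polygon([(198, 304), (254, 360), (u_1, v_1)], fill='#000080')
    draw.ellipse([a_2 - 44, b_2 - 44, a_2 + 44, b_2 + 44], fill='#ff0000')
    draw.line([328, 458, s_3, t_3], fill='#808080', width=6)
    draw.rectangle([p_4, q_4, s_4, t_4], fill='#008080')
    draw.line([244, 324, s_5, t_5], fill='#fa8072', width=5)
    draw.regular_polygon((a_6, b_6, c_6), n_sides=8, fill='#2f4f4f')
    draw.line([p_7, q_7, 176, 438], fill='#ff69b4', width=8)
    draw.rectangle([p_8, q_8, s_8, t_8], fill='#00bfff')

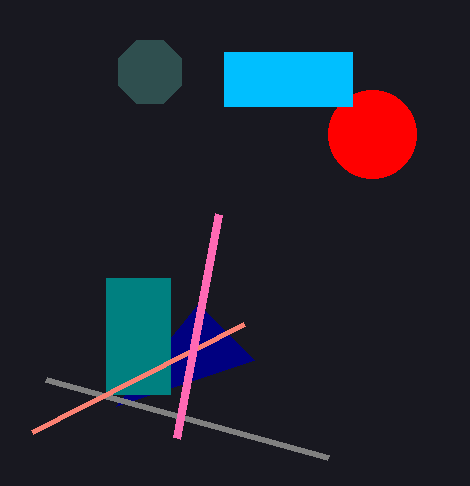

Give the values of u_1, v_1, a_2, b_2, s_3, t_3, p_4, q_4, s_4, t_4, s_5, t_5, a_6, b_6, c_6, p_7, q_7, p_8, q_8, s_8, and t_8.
u_1 = 116, v_1 = 406, a_2 = 372, b_2 = 134, s_3 = 46, t_3 = 380, p_4 = 106, q_4 = 278, s_4 = 170, t_4 = 394, s_5 = 32, t_5 = 432, a_6 = 150, b_6 = 72, c_6 = 34, p_7 = 218, q_7 = 214, p_8 = 224, q_8 = 52, s_8 = 352, t_8 = 106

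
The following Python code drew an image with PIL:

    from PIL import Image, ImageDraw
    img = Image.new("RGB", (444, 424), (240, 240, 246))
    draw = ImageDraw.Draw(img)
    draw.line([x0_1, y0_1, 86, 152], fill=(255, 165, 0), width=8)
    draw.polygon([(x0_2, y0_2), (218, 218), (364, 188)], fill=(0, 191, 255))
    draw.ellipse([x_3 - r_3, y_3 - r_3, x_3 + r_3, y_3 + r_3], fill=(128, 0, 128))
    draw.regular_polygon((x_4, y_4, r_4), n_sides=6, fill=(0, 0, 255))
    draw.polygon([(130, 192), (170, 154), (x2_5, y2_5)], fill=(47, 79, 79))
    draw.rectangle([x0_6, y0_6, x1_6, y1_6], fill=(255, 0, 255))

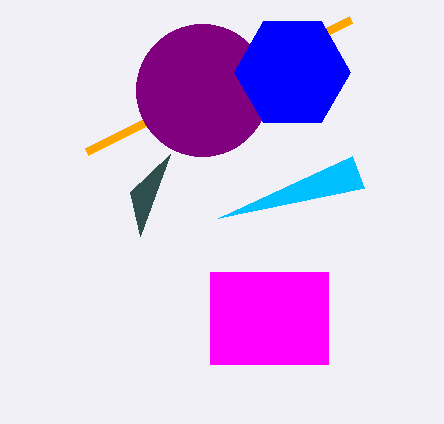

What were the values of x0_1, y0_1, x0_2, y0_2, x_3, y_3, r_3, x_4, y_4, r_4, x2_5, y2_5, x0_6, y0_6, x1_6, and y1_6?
x0_1 = 350
y0_1 = 20
x0_2 = 352
y0_2 = 156
x_3 = 202
y_3 = 90
r_3 = 66
x_4 = 292
y_4 = 72
r_4 = 58
x2_5 = 140
y2_5 = 236
x0_6 = 210
y0_6 = 272
x1_6 = 328
y1_6 = 364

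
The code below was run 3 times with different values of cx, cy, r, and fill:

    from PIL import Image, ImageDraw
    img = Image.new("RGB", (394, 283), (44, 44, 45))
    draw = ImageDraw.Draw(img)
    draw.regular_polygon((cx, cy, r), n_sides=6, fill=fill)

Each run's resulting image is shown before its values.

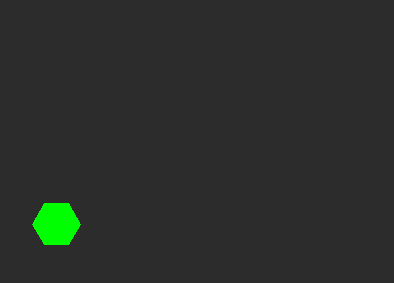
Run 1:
cx = 56, cy = 224, r = 24, fill = 'lime'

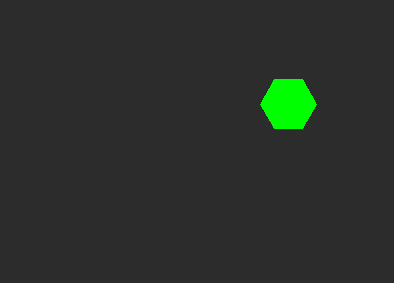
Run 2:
cx = 288
cy = 104
r = 28
fill = 'lime'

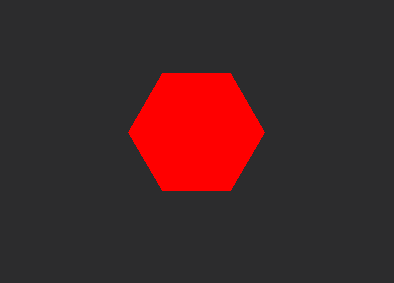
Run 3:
cx = 196
cy = 132
r = 68
fill = 'red'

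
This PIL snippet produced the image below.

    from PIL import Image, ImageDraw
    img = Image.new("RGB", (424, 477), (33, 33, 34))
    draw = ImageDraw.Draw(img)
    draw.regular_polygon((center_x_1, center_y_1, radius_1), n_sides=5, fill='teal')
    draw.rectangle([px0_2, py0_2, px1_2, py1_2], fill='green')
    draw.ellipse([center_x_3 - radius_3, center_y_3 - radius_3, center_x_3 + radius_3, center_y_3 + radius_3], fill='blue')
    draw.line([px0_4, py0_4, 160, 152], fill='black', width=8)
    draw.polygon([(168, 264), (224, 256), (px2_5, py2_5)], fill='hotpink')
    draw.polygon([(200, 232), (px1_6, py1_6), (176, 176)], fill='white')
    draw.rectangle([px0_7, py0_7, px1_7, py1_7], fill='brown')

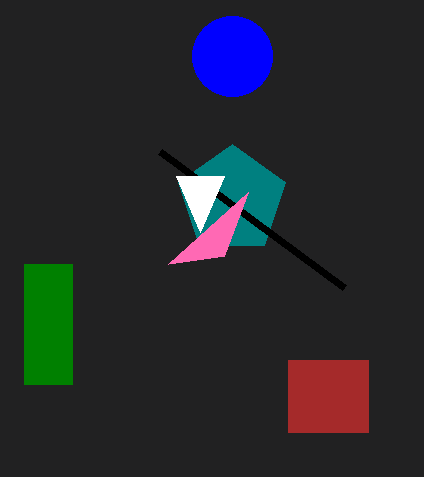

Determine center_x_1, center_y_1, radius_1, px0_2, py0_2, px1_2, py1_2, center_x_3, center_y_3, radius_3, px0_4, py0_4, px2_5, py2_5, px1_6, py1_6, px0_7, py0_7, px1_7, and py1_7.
center_x_1 = 232, center_y_1 = 200, radius_1 = 56, px0_2 = 24, py0_2 = 264, px1_2 = 72, py1_2 = 384, center_x_3 = 232, center_y_3 = 56, radius_3 = 40, px0_4 = 344, py0_4 = 288, px2_5 = 248, py2_5 = 192, px1_6 = 224, py1_6 = 176, px0_7 = 288, py0_7 = 360, px1_7 = 368, py1_7 = 432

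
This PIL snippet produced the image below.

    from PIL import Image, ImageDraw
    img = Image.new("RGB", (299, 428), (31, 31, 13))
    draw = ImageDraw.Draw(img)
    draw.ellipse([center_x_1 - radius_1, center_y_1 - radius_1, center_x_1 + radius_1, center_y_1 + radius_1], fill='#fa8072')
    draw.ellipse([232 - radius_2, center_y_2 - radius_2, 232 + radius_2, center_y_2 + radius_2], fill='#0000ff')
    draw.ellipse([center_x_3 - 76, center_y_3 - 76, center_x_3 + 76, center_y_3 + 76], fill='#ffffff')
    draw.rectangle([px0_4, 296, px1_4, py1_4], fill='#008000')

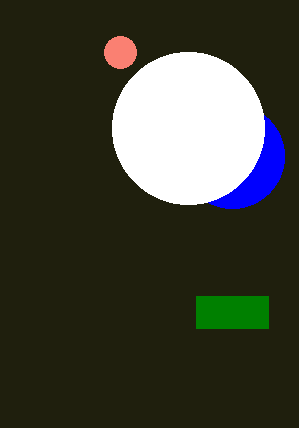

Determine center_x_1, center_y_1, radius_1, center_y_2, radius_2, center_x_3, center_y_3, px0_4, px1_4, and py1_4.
center_x_1 = 120, center_y_1 = 52, radius_1 = 16, center_y_2 = 156, radius_2 = 52, center_x_3 = 188, center_y_3 = 128, px0_4 = 196, px1_4 = 268, py1_4 = 328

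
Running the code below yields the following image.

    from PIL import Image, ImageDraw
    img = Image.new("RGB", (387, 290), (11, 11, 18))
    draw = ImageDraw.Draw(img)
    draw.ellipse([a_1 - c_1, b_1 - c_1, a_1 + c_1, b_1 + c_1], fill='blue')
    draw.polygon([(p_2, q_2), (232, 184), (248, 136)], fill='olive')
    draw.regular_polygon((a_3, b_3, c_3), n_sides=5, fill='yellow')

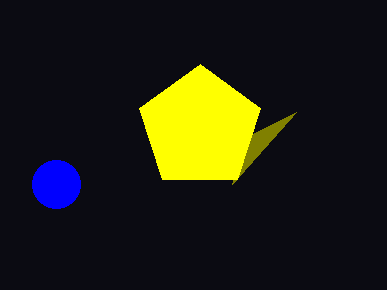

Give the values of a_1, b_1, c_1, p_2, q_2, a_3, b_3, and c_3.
a_1 = 56
b_1 = 184
c_1 = 24
p_2 = 296
q_2 = 112
a_3 = 200
b_3 = 128
c_3 = 64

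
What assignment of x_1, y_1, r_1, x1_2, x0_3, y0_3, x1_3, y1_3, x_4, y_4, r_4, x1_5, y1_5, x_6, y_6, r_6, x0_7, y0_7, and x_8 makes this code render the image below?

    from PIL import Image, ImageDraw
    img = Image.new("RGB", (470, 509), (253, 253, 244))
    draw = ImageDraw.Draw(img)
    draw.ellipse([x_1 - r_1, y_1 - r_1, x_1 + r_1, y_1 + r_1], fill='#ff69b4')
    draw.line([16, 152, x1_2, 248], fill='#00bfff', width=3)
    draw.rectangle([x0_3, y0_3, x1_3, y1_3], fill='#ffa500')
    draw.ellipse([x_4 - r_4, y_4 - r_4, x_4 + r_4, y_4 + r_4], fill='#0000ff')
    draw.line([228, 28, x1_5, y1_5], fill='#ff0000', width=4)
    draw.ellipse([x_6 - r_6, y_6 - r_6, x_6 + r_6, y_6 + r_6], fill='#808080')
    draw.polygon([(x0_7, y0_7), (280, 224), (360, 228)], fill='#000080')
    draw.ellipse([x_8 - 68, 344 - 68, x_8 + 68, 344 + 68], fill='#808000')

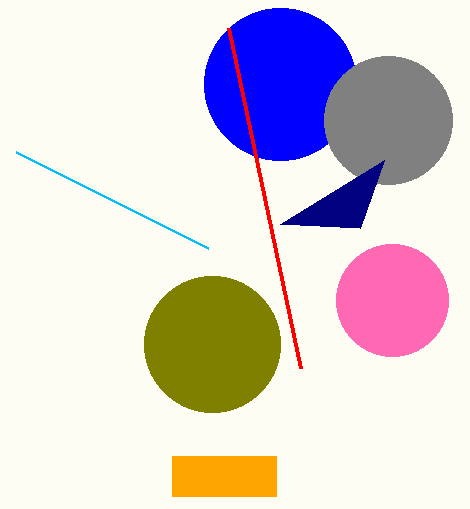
x_1 = 392, y_1 = 300, r_1 = 56, x1_2 = 208, x0_3 = 172, y0_3 = 456, x1_3 = 276, y1_3 = 496, x_4 = 280, y_4 = 84, r_4 = 76, x1_5 = 300, y1_5 = 368, x_6 = 388, y_6 = 120, r_6 = 64, x0_7 = 384, y0_7 = 160, x_8 = 212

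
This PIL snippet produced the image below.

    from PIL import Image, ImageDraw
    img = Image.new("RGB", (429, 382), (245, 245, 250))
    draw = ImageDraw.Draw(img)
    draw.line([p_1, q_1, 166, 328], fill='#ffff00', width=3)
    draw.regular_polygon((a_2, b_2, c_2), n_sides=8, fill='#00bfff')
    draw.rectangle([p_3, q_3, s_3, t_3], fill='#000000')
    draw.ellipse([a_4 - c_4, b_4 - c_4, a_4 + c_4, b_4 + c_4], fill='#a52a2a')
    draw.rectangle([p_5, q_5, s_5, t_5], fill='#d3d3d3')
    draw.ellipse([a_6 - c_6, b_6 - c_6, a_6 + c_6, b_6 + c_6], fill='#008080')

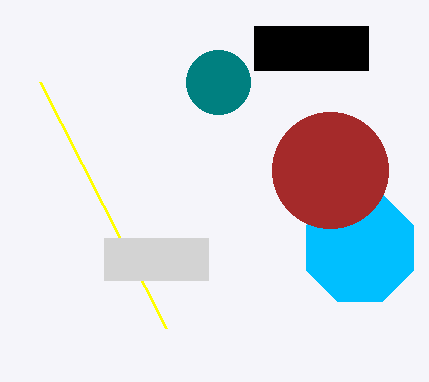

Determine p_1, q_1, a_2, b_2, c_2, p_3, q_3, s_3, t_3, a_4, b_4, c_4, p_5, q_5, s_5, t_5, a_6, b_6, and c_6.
p_1 = 40; q_1 = 82; a_2 = 360; b_2 = 248; c_2 = 58; p_3 = 254; q_3 = 26; s_3 = 368; t_3 = 70; a_4 = 330; b_4 = 170; c_4 = 58; p_5 = 104; q_5 = 238; s_5 = 208; t_5 = 280; a_6 = 218; b_6 = 82; c_6 = 32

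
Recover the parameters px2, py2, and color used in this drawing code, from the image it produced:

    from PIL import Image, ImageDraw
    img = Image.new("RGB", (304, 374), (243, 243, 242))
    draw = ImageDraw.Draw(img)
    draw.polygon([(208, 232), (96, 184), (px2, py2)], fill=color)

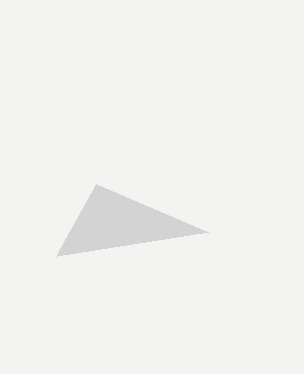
px2 = 56; py2 = 256; color = 'lightgray'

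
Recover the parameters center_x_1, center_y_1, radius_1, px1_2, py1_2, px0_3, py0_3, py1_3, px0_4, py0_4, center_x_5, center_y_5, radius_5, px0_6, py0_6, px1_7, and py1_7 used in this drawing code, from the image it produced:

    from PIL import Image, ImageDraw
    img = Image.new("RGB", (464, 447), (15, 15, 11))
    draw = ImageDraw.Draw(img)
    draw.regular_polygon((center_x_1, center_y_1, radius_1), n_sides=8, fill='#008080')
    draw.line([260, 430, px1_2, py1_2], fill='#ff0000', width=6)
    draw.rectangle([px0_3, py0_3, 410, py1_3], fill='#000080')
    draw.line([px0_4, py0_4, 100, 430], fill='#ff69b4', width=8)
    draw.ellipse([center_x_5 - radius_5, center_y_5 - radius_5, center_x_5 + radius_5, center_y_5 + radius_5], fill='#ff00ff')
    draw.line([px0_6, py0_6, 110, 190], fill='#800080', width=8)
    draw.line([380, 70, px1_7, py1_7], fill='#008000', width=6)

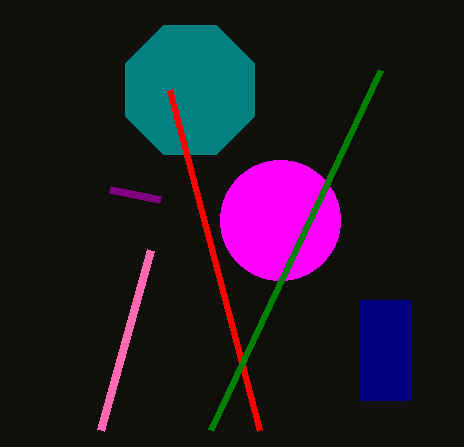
center_x_1 = 190; center_y_1 = 90; radius_1 = 70; px1_2 = 170; py1_2 = 90; px0_3 = 360; py0_3 = 300; py1_3 = 400; px0_4 = 150; py0_4 = 250; center_x_5 = 280; center_y_5 = 220; radius_5 = 60; px0_6 = 160; py0_6 = 200; px1_7 = 210; py1_7 = 430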